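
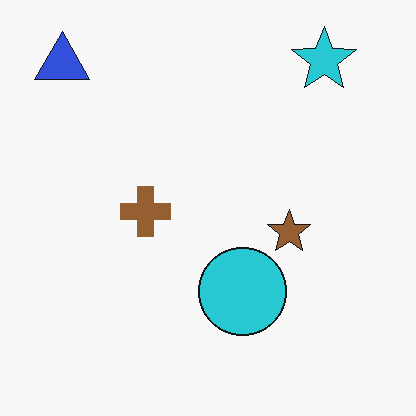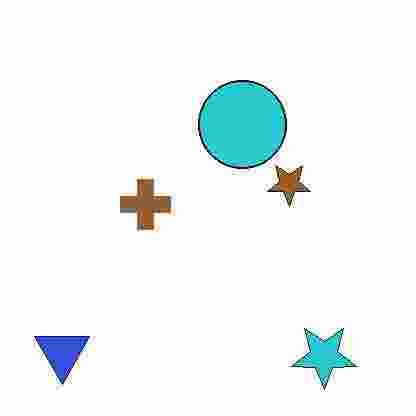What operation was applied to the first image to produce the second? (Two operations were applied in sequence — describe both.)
The second image is the first heavily JPEG-compressed with obvious blocking artifacts, then flipped vertically (top ↔ bottom).

Blocky 8×8 compression artifacts appear around shape edges and the flat background shows ringing — characteristic JPEG degradation. The cyan star is in the top-right of the first image and the bottom-right of the second — shapes on opposite sides of the horizontal midline have swapped in a mirror flip.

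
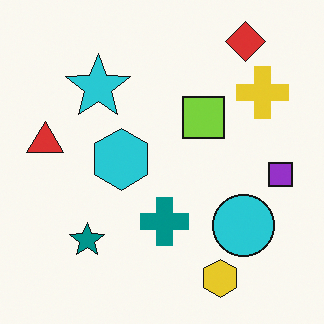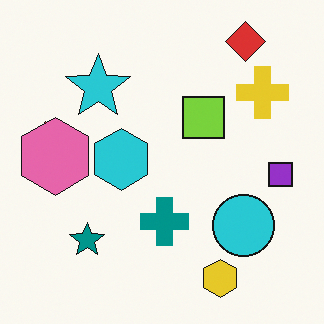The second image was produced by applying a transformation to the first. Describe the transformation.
This is the original image overlaid with an additional pink hexagon.

A pink hexagon appears in the second image that is absent from the first.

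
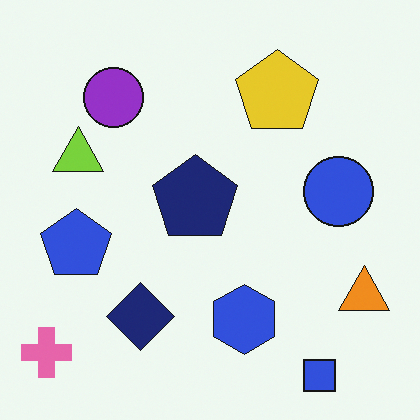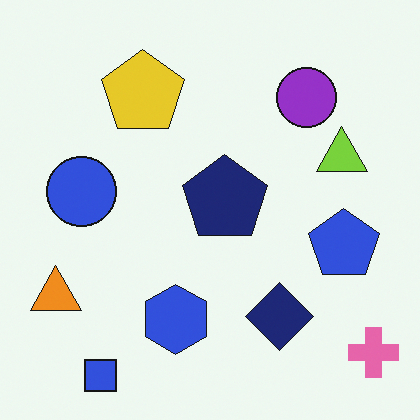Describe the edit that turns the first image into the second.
It was flipped horizontally (left ↔ right).

The pink cross is in the bottom-left of the first image and the bottom-right of the second — shapes on opposite sides of the vertical midline have swapped in a mirror flip.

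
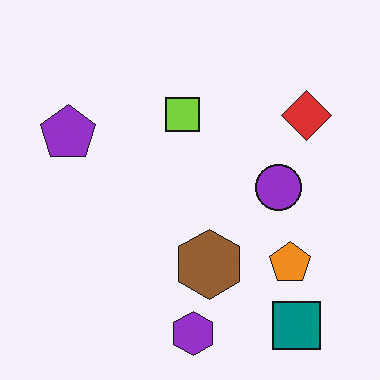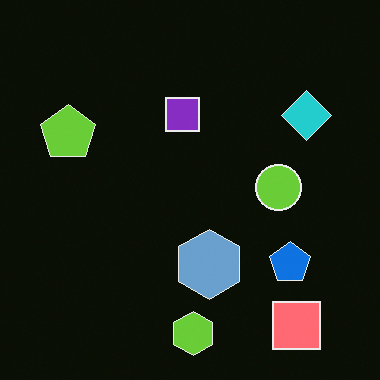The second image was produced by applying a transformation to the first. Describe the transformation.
Color-inverted (negative).

The light background has become dark and every shape's color is its complement — a photographic negative.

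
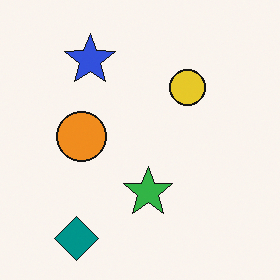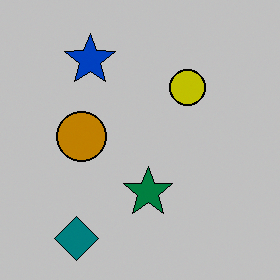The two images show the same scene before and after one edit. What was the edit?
The image was aggressively posterized.

Each flat color has snapped to a coarser quantized level — most visibly, the near-white background has dropped to a flat grey.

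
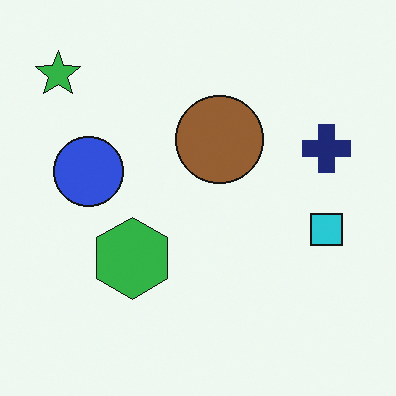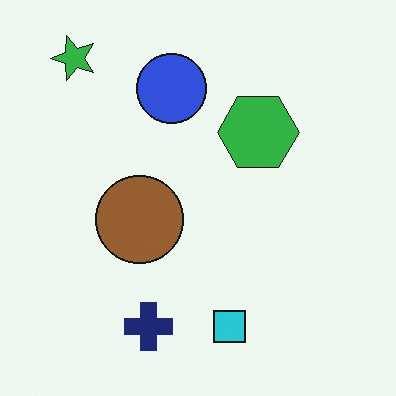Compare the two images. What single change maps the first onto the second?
The second image is the first transposed (reflected across the top-left ↔ bottom-right diagonal).

Shapes have swapped their row and column positions — what was in the top-right is now in the bottom-left — a diagonal reflection.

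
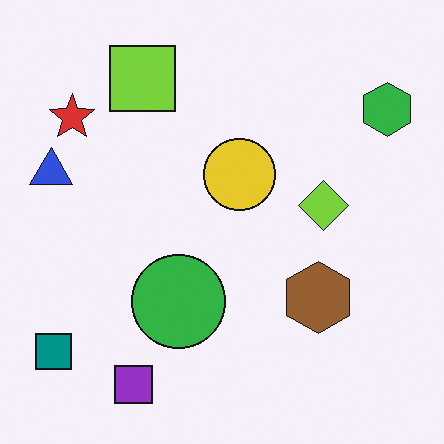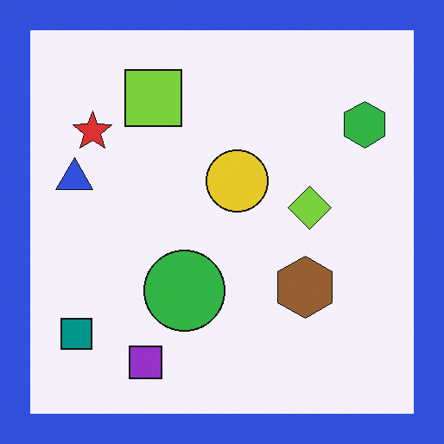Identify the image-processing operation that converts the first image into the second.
Framed with a blue border.

A solid blue frame runs around the edge of the second image, with the content slightly shrunk inside it.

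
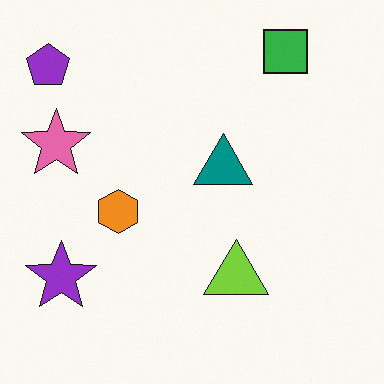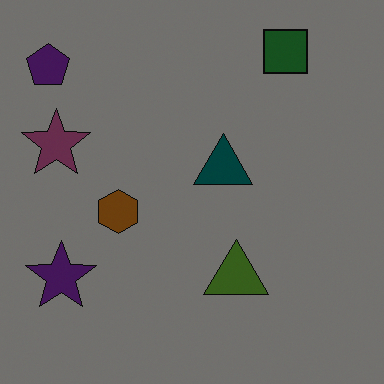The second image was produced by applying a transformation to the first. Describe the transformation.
This is the original image darkened a lot.

Every pixel — background and shapes alike — is uniformly darkened.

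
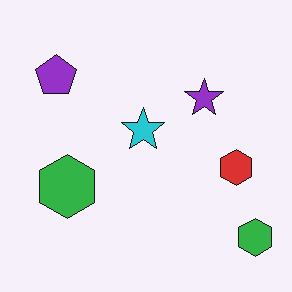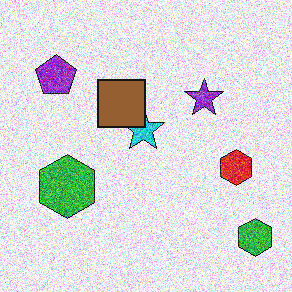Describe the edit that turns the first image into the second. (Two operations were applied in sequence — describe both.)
Degraded with heavy additive noise, then overlaid with an additional brown square.

Random speckle covers the whole image, including the flat background. A brown square appears in the second image that is absent from the first.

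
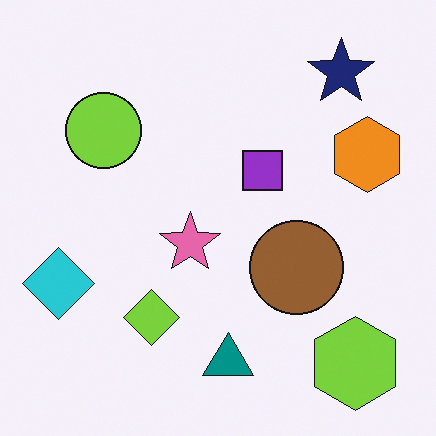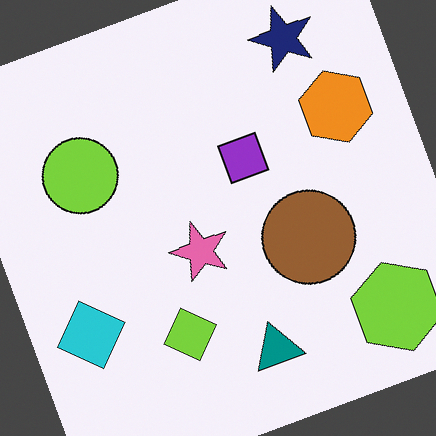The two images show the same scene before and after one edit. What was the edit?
The second image is the first rotated counter-clockwise by a clearly visible amount.

Every shape is tilted by the same angle and the image corners show triangular fill wedges — a whole-image rotation by a non-right angle.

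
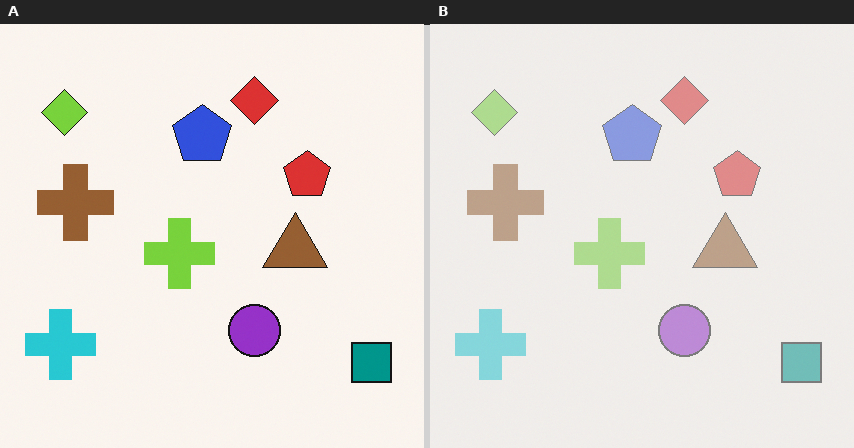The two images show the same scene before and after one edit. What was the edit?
Washed out (contrast reduced).

Tones are pushed toward mid-grey across the whole image — a global contrast change.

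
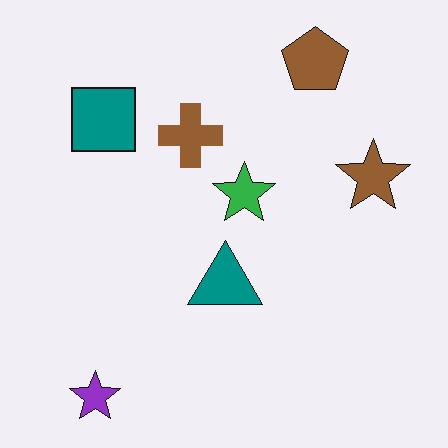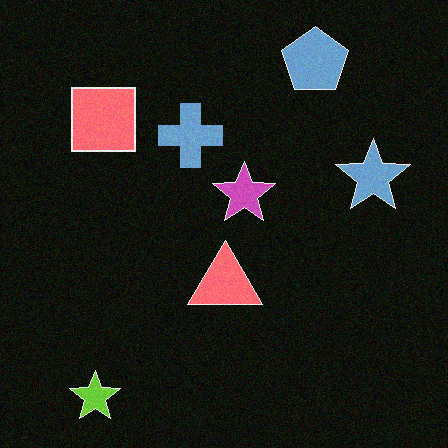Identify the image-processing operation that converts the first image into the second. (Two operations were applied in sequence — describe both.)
The transformation is: degraded with a light layer of grain, then color-inverted (negative).

Random speckle covers the whole image, including the flat background. The light background has become dark and every shape's color is its complement — a photographic negative.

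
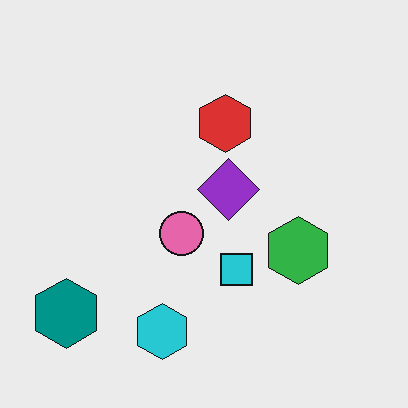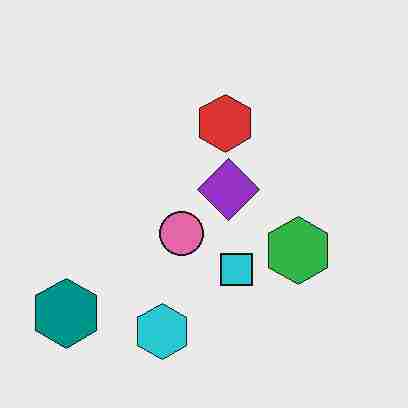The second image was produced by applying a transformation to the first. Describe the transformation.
The second image is the first degraded with heavy JPEG compression.

Blocky 8×8 compression artifacts appear around shape edges and the flat background shows ringing — characteristic JPEG degradation.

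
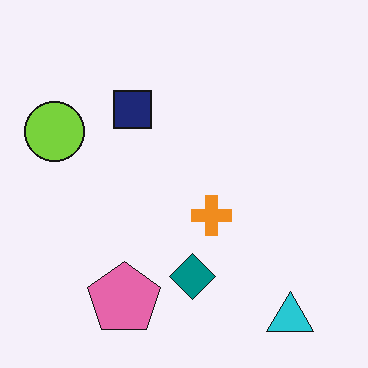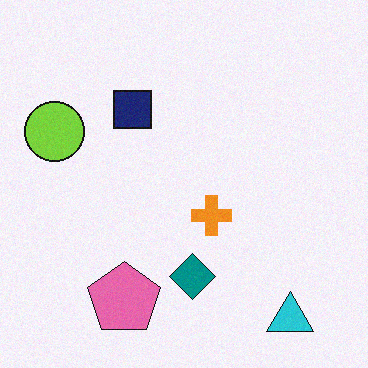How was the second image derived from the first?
Degraded with light additive noise.

Random speckle covers the whole image, including the flat background.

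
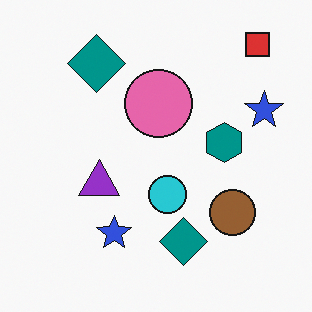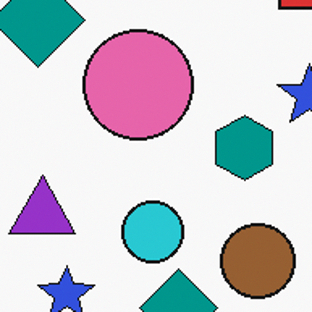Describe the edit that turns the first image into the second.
The second image is the first cropped to a modestly smaller region and rescaled.

The visible shapes are larger and the field of view is narrower; shapes near the original edges may be partly or wholly outside the frame — a crop-and-rescale.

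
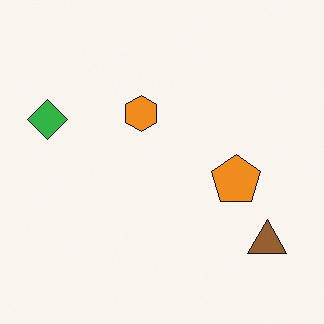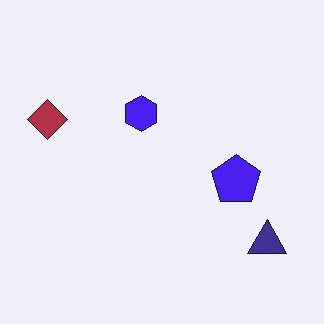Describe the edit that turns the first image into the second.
Hue-shifted by a large amount.

Every shape's color has rotated by the same amount around the hue wheel — a uniform hue shift.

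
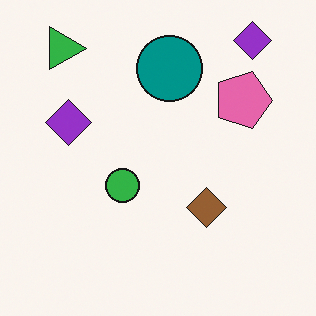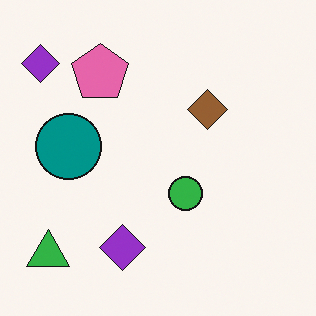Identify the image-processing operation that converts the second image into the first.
The image was rotated 90° clockwise.

The green triangle sits in the bottom-left of the second image and the top-left of the first — consistent with a whole-image 90° clockwise rotation.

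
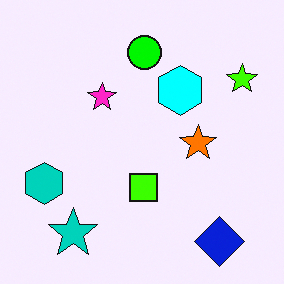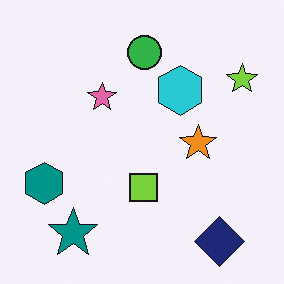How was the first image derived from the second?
Heavily oversaturated.

All colors are more vivid — a global saturation change.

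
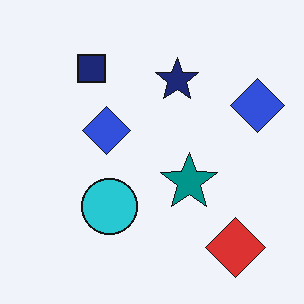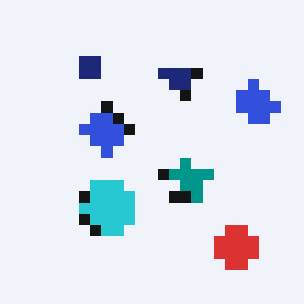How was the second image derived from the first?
The image was heavily pixelated into large blocks.

Shapes are reduced to large square blocks; fine edges and outlines are lost — a downscale-then-upscale (mosaic) effect.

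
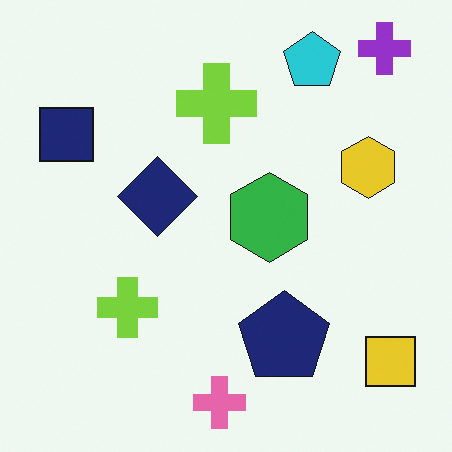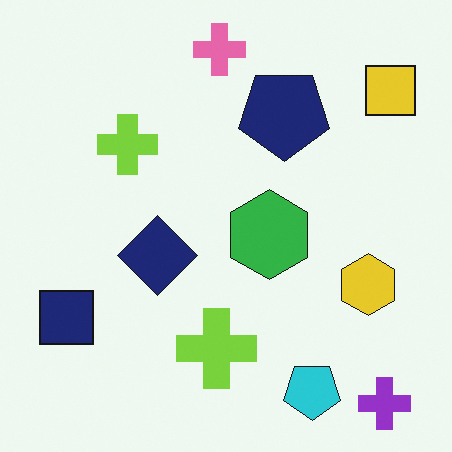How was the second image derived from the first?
The transformation is: flipped vertically (top ↔ bottom).

The purple cross is in the top-right of the first image and the bottom-right of the second — shapes on opposite sides of the horizontal midline have swapped in a mirror flip.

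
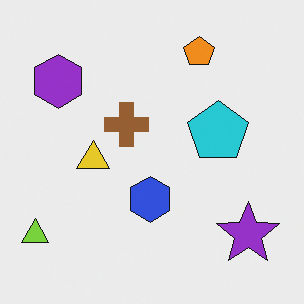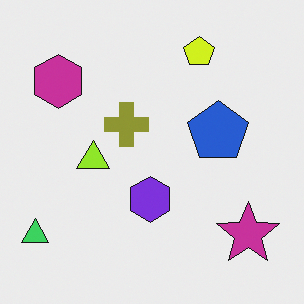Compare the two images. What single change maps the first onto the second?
This is the original image hue-shifted by a small amount.

Every shape's color has rotated by the same amount around the hue wheel — a uniform hue shift.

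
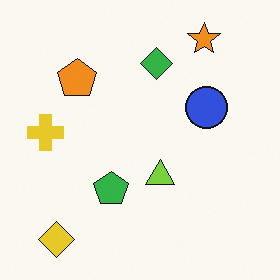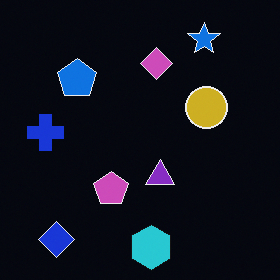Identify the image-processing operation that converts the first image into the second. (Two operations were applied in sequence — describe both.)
Color-inverted (negative), then overlaid with an additional cyan hexagon.

The light background has become dark and every shape's color is its complement — a photographic negative. A cyan hexagon appears in the second image that is absent from the first.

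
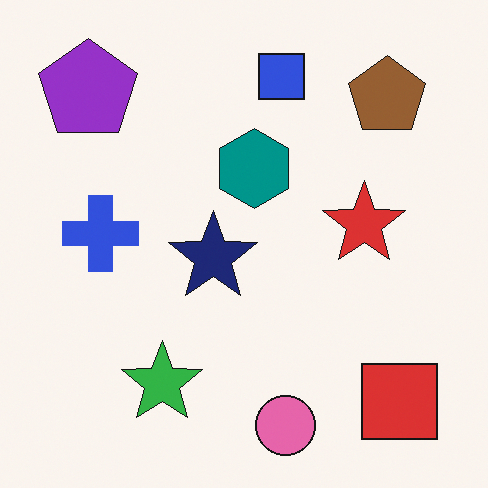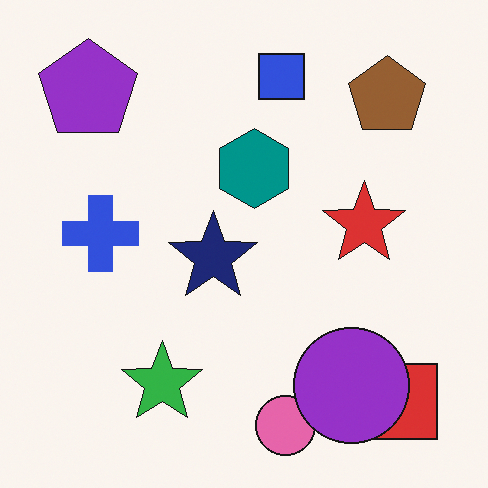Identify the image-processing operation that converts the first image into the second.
This is the original image overlaid with an additional purple circle.

A purple circle appears in the second image that is absent from the first.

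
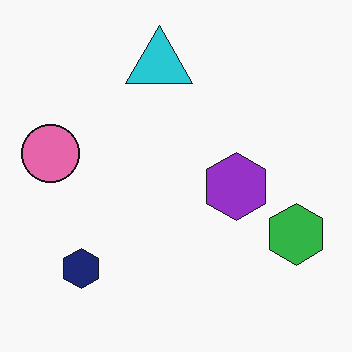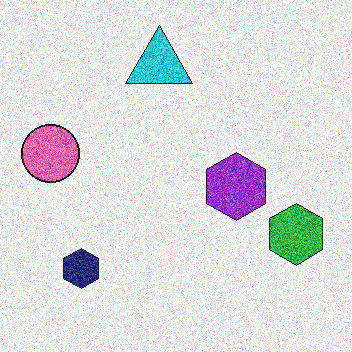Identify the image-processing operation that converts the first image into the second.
This is the original image degraded with a thick layer of grain.

Random speckle covers the whole image, including the flat background.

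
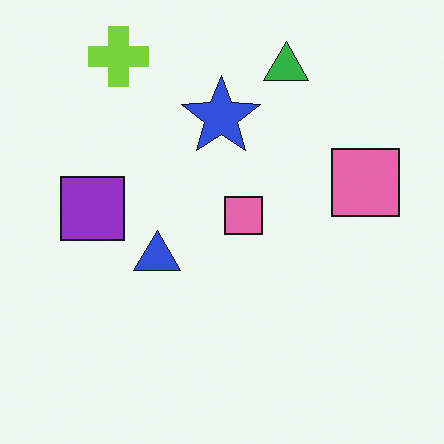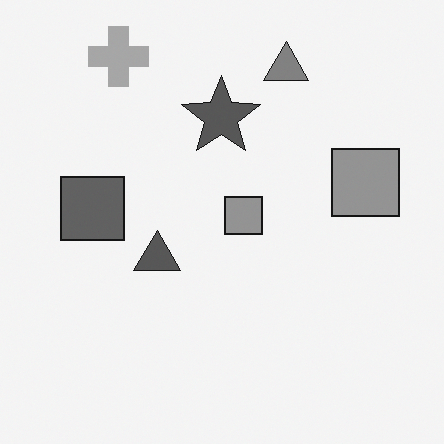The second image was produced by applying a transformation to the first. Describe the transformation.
Converted to grayscale.

All color is removed — every shape is now a shade of grey.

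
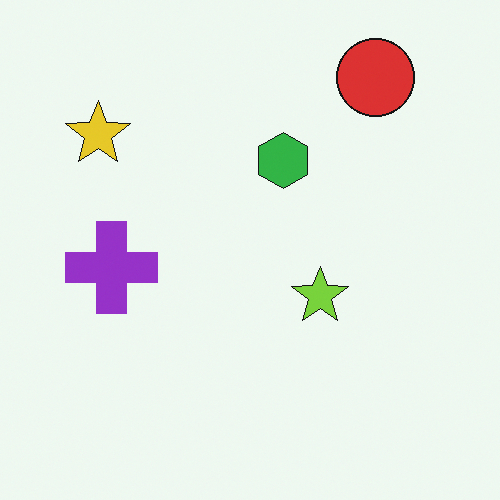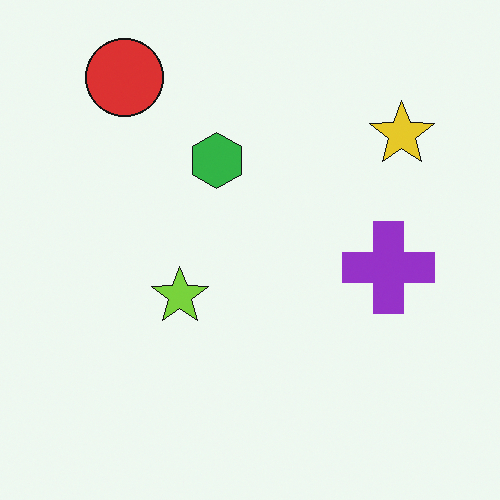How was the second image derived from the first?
The image was flipped horizontally (left ↔ right).

The yellow star is in the top-left of the first image and the top-right of the second — shapes on opposite sides of the vertical midline have swapped in a mirror flip.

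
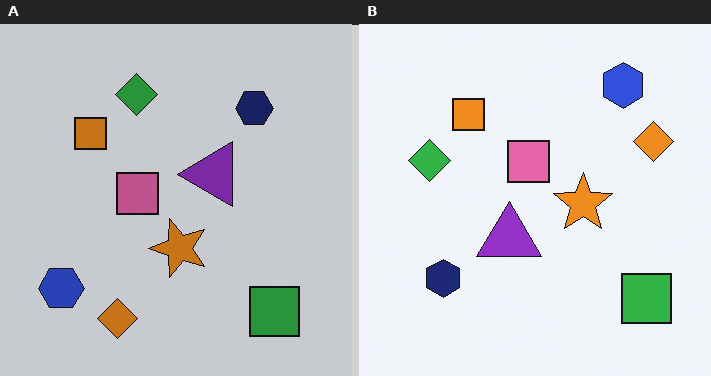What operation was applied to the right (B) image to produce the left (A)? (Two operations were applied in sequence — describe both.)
The left (A) image is the right (B) slightly darkened, then transposed (reflected across the top-left ↔ bottom-right diagonal).

Every pixel — background and shapes alike — is uniformly darkened. Shapes have swapped their row and column positions — what was in the top-right is now in the bottom-left — a diagonal reflection.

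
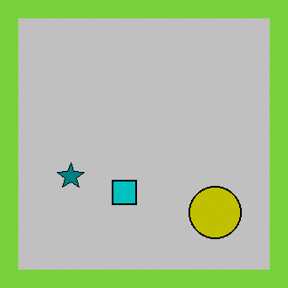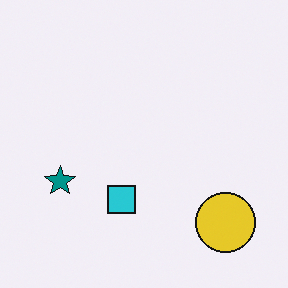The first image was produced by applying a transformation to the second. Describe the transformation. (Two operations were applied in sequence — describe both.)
This is the original image heavily posterized to just a handful of flat colors, then framed with a lime border.

Each flat color has snapped to a coarser quantized level — most visibly, the near-white background has dropped to a flat grey. A solid lime frame runs around the edge of the first image, with the content slightly shrunk inside it.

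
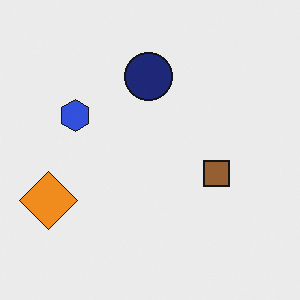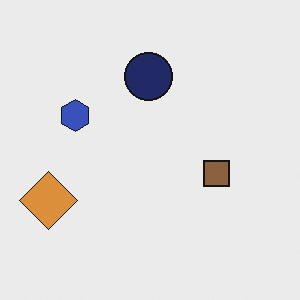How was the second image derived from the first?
The second image is the first slightly desaturated.

All colors are more muted and greyish — a global saturation change.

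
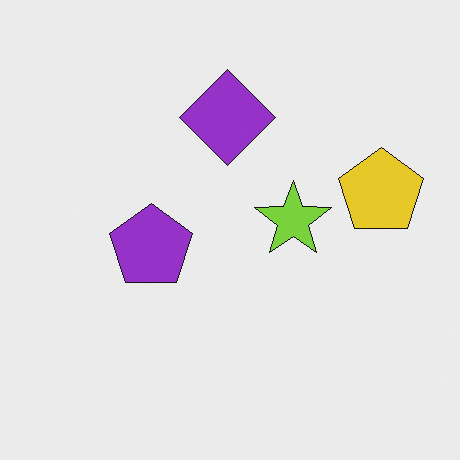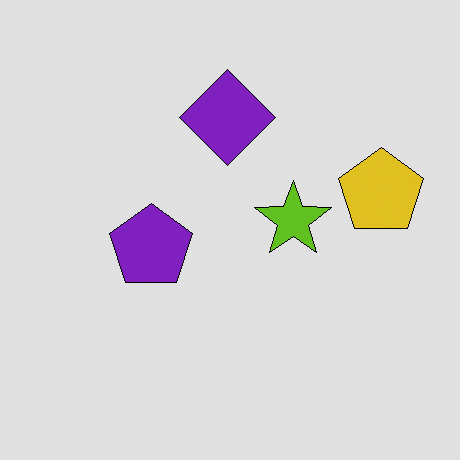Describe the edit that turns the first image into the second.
This is the original image moderately posterized.

Each flat color has snapped to a coarser quantized level — most visibly, the near-white background has dropped to a flat grey.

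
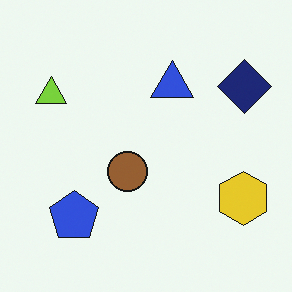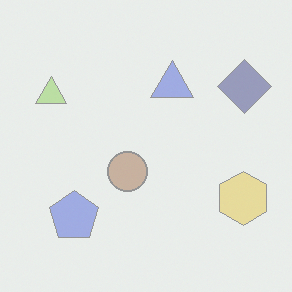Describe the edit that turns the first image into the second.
Given much lower contrast.

Tones are pushed toward mid-grey across the whole image — a global contrast change.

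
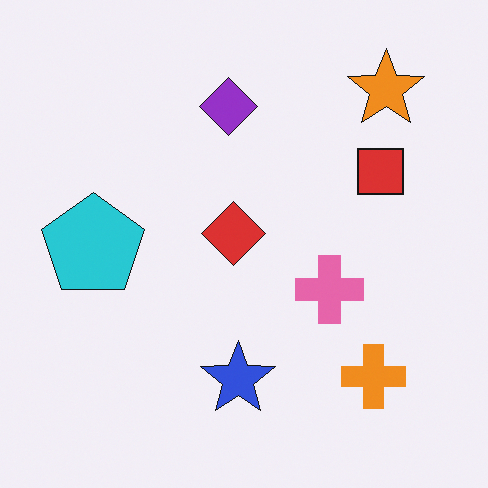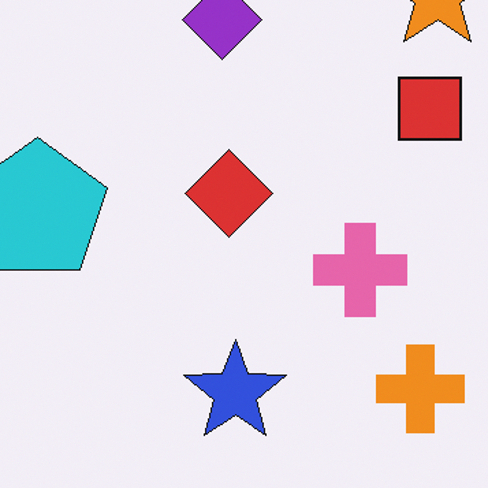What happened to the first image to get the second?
The image was cropped to a modestly smaller region and rescaled.

The visible shapes are larger and the field of view is narrower; shapes near the original edges may be partly or wholly outside the frame — a crop-and-rescale.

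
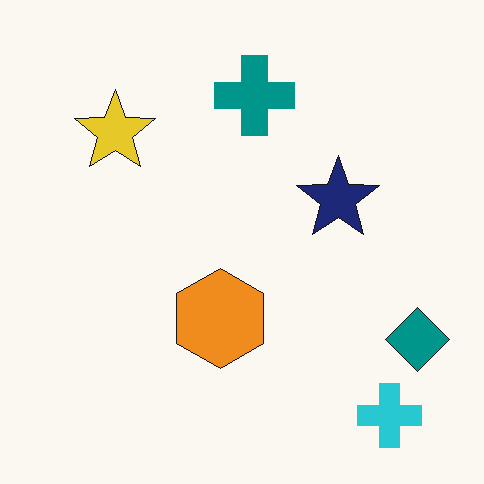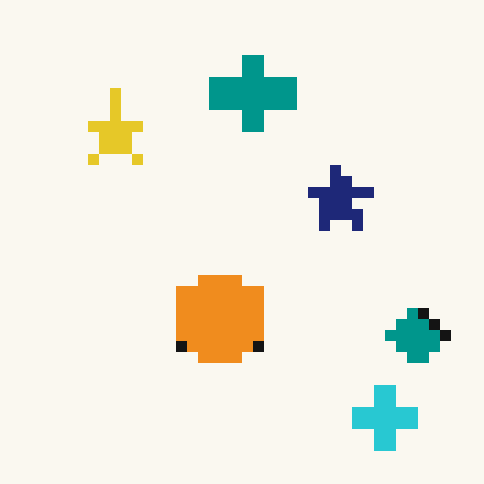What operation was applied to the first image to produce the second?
It was coarsely pixelated.

Shapes are reduced to large square blocks; fine edges and outlines are lost — a downscale-then-upscale (mosaic) effect.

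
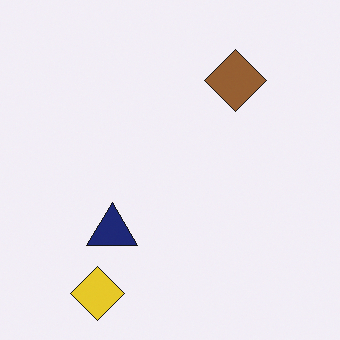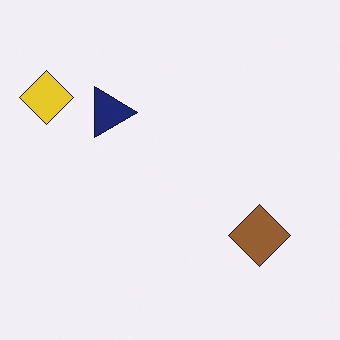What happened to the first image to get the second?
The image was rotated 90° clockwise.

The yellow diamond sits in the bottom-left of the first image and the top-left of the second — consistent with a whole-image 90° clockwise rotation.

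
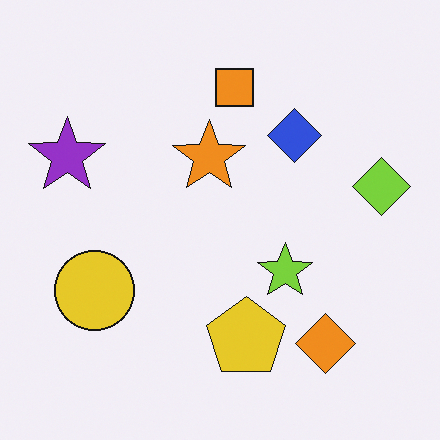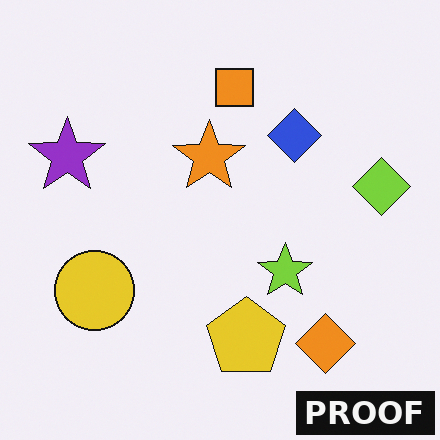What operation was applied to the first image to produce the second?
The second image is the first watermarked with the text "PROOF" in the lower-right corner.

A dark label reading "PROOF" appears in the lower-right corner.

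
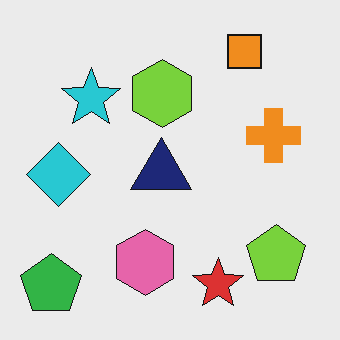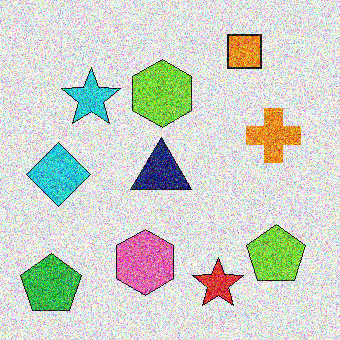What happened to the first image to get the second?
The image was degraded with a thick layer of grain.

Random speckle covers the whole image, including the flat background.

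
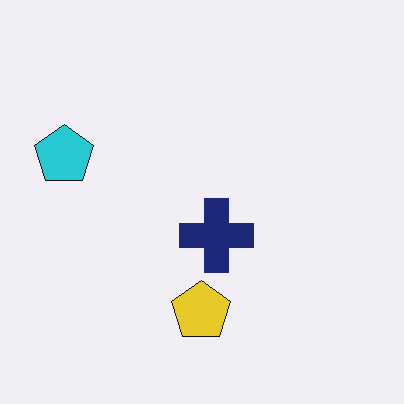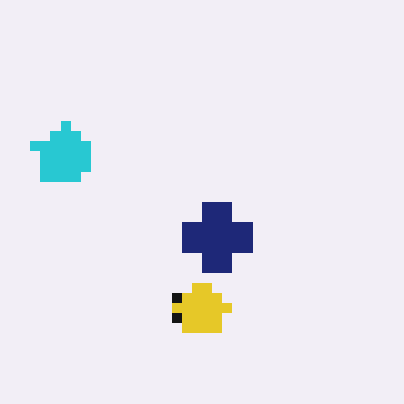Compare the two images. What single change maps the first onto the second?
The image was heavily pixelated into large blocks.

Shapes are reduced to large square blocks; fine edges and outlines are lost — a downscale-then-upscale (mosaic) effect.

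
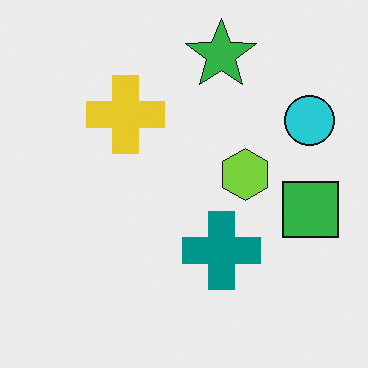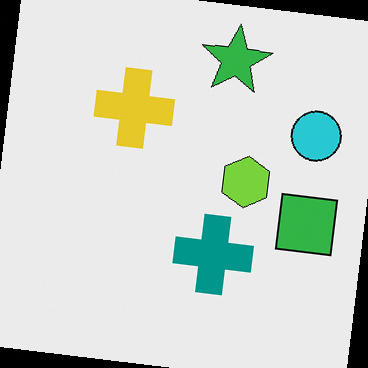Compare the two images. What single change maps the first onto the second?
It was rotated clockwise by a small amount.

Every shape is tilted by the same angle and the image corners show triangular fill wedges — a whole-image rotation by a non-right angle.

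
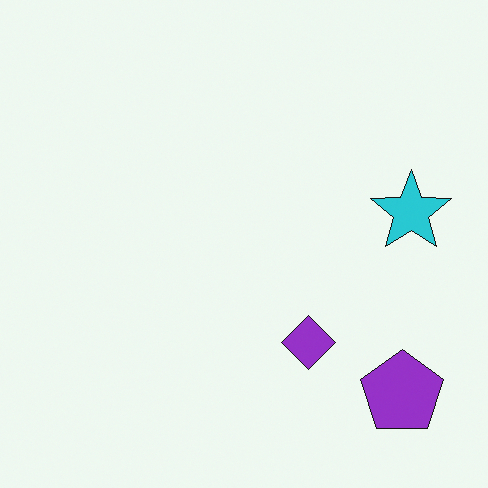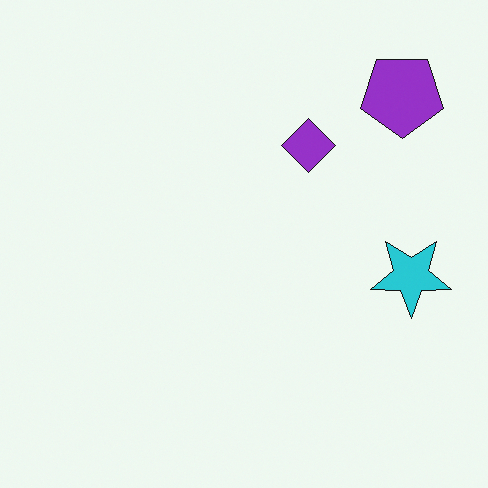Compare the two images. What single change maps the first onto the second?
The transformation is: flipped vertically (top ↔ bottom).

The purple pentagon is in the bottom-right of the first image and the top-right of the second — shapes on opposite sides of the horizontal midline have swapped in a mirror flip.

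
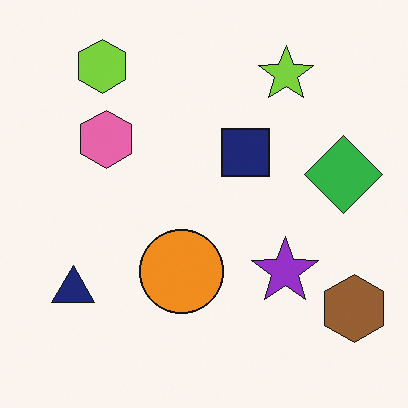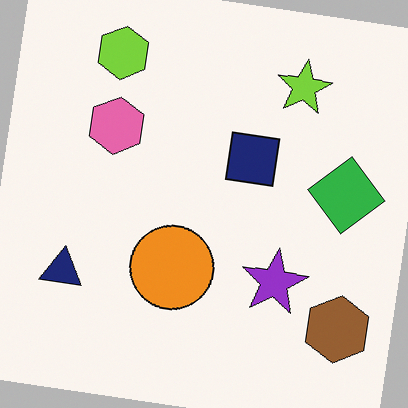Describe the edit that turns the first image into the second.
This is the original image rotated clockwise by a few degrees.

Every shape is tilted by the same angle and the image corners show triangular fill wedges — a whole-image rotation by a non-right angle.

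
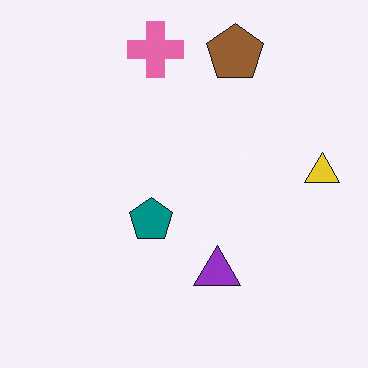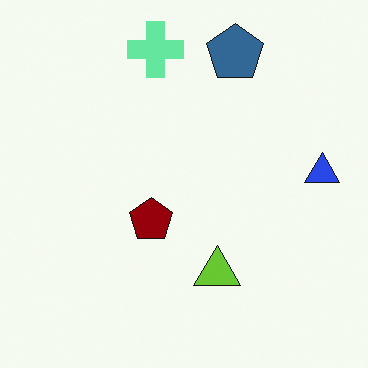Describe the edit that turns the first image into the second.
The second image is the first hue-shifted through roughly half the color wheel.

Every shape's color has rotated by the same amount around the hue wheel — a uniform hue shift.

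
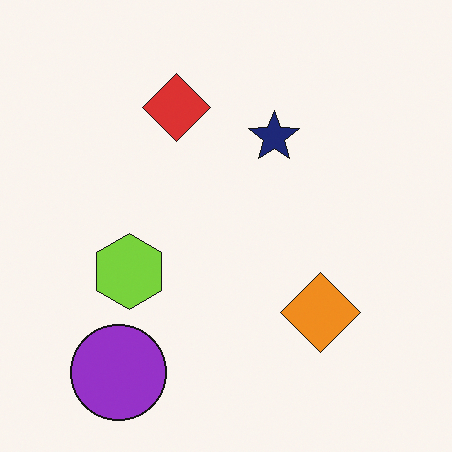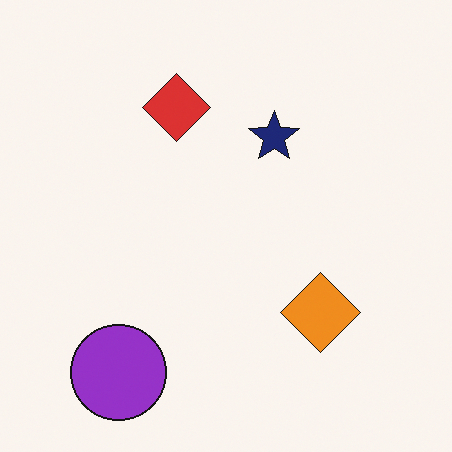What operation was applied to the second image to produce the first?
The transformation is: overlaid with an additional lime hexagon.

A lime hexagon appears in the first image that is absent from the second.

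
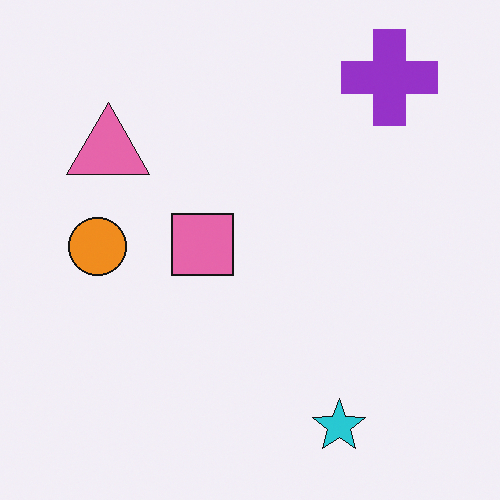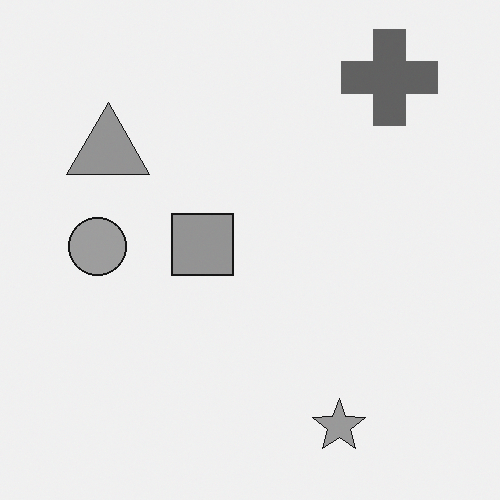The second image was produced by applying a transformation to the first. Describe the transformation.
It was converted to grayscale.

All color is removed — every shape is now a shade of grey.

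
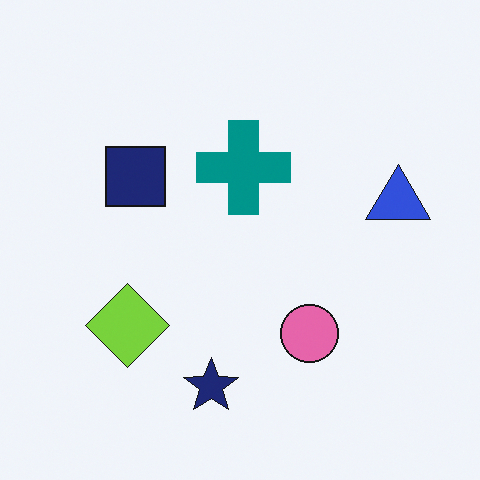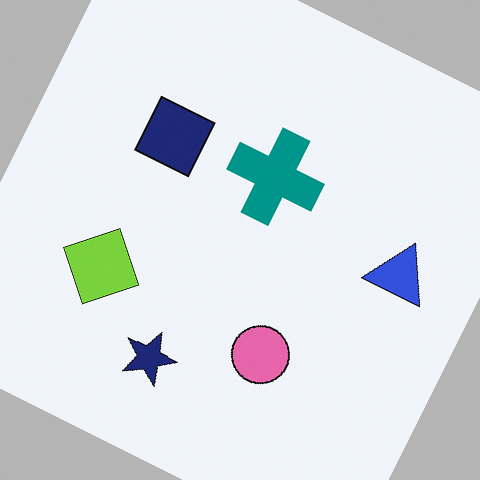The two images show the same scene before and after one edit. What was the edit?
This is the original image rotated clockwise by a clearly visible amount.

Every shape is tilted by the same angle and the image corners show triangular fill wedges — a whole-image rotation by a non-right angle.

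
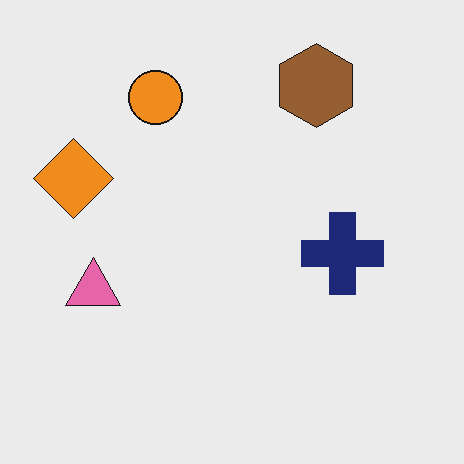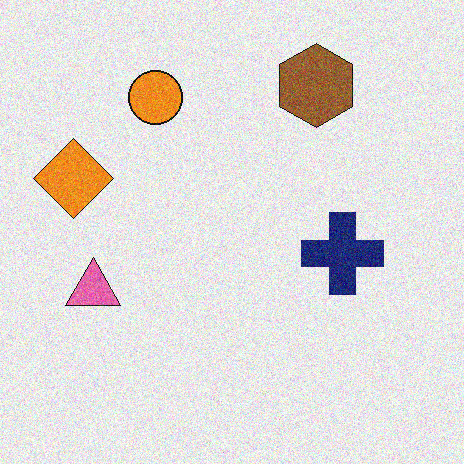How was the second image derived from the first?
The image was degraded with moderate additive noise.

Random speckle covers the whole image, including the flat background.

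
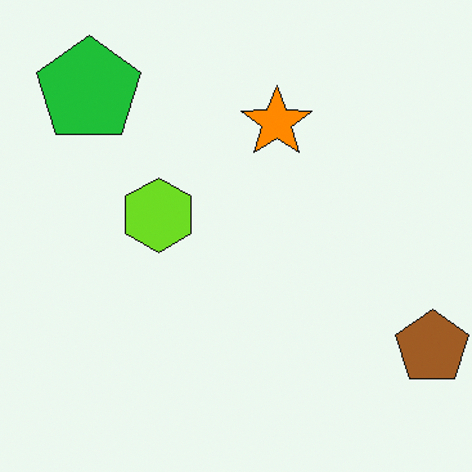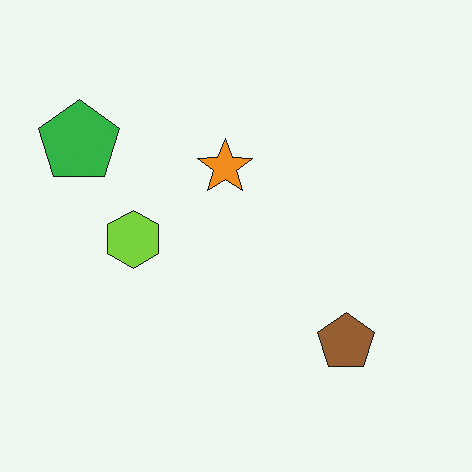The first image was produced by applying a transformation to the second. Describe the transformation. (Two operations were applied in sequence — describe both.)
This is the original image slightly oversaturated, then cropped slightly and scaled back up.

All colors are more vivid — a global saturation change. The visible shapes are larger and the field of view is narrower; shapes near the original edges may be partly or wholly outside the frame — a crop-and-rescale.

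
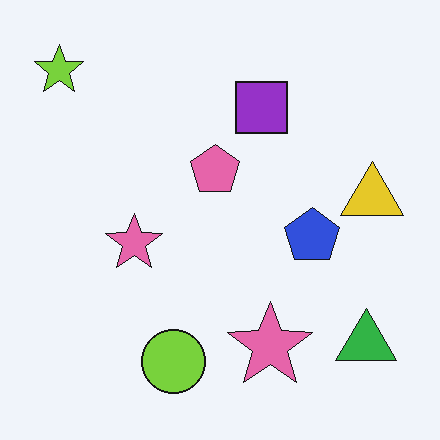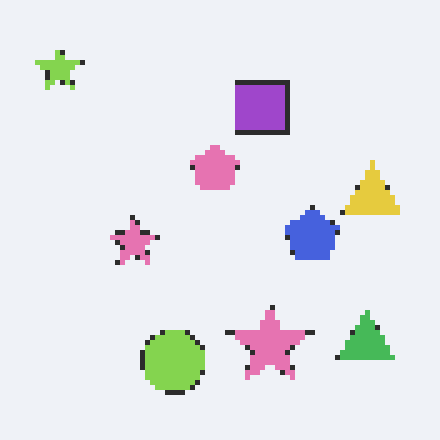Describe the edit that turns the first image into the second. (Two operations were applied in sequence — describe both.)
The image was mildly pixelated, then given slightly reduced contrast.

Shapes are reduced to large square blocks; fine edges and outlines are lost — a downscale-then-upscale (mosaic) effect. Tones are pushed toward mid-grey across the whole image — a global contrast change.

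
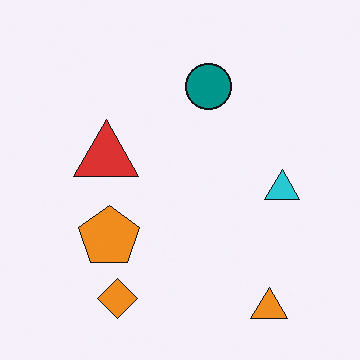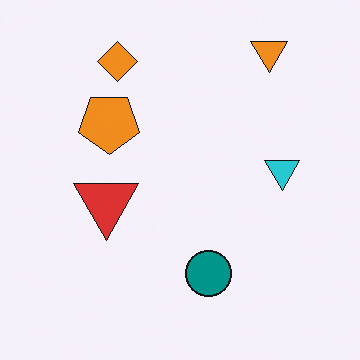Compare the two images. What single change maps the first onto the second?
It was flipped vertically (top ↔ bottom).

The orange triangle is in the bottom-right of the first image and the top-right of the second — shapes on opposite sides of the horizontal midline have swapped in a mirror flip.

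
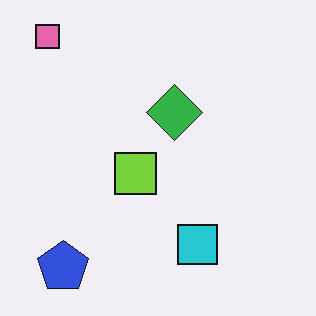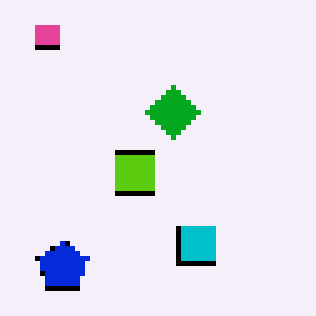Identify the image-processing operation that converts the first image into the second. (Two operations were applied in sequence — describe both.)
The transformation is: given slightly increased contrast, then lightly pixelated (a mild mosaic effect).

Tones are pushed away from mid-grey across the whole image — a global contrast change. Shapes are reduced to large square blocks; fine edges and outlines are lost — a downscale-then-upscale (mosaic) effect.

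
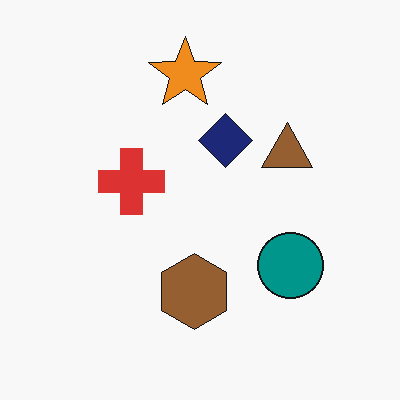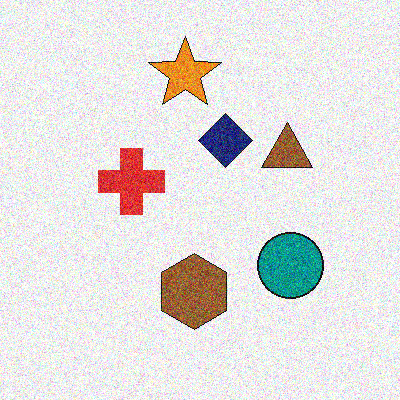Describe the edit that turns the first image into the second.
The image was degraded with a thick layer of grain.

Random speckle covers the whole image, including the flat background.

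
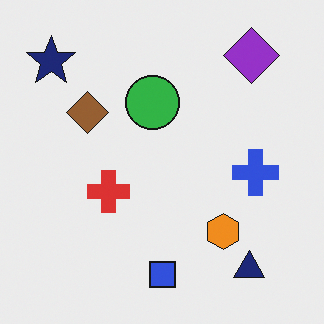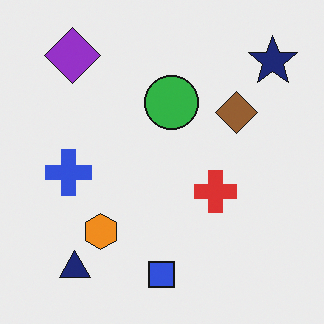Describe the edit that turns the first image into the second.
This is the original image flipped horizontally (left ↔ right).

The navy star is in the top-left of the first image and the top-right of the second — shapes on opposite sides of the vertical midline have swapped in a mirror flip.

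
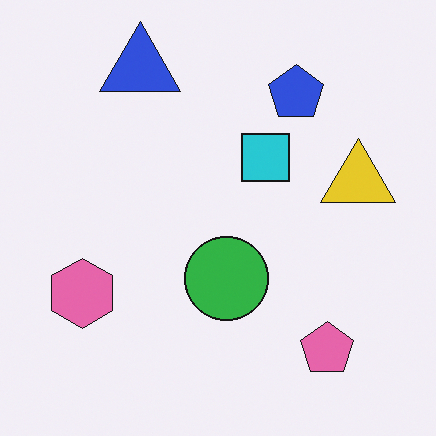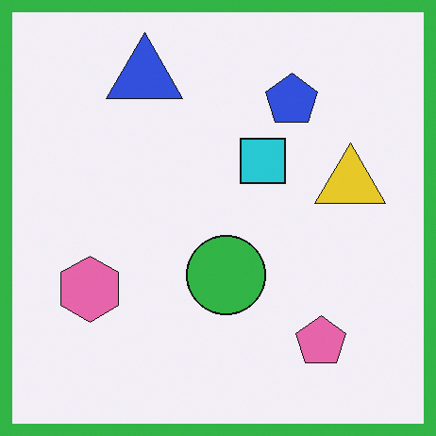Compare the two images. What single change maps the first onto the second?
The image was framed with a green border.

A solid green frame runs around the edge of the second image, with the content slightly shrunk inside it.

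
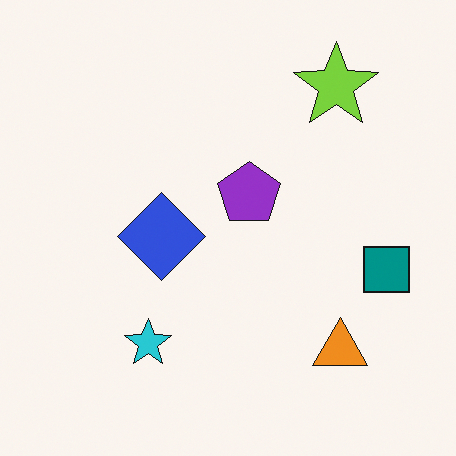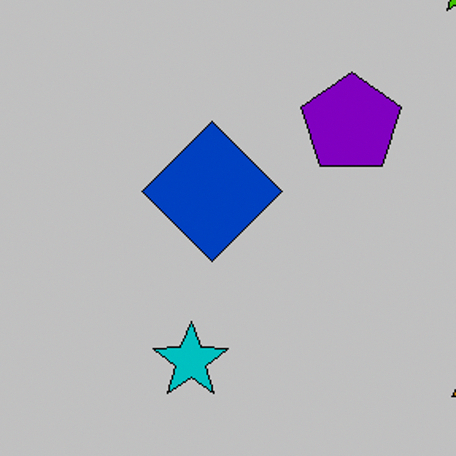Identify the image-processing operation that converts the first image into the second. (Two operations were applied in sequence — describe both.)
The second image is the first aggressively posterized, then cropped to a modestly smaller region and rescaled.

Each flat color has snapped to a coarser quantized level — most visibly, the near-white background has dropped to a flat grey. The visible shapes are larger and the field of view is narrower; shapes near the original edges may be partly or wholly outside the frame — a crop-and-rescale.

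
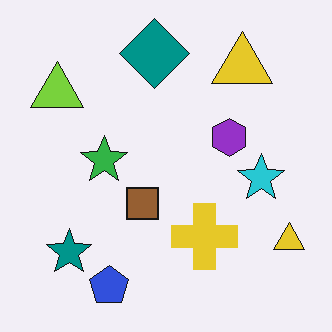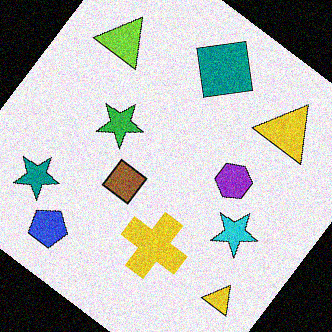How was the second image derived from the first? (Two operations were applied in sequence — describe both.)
It was rotated clockwise by a large amount — several tens of degrees, then degraded with moderate additive noise.

Every shape is tilted by the same angle and the image corners show triangular fill wedges — a whole-image rotation by a non-right angle. Random speckle covers the whole image, including the flat background.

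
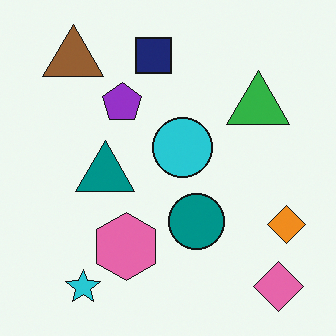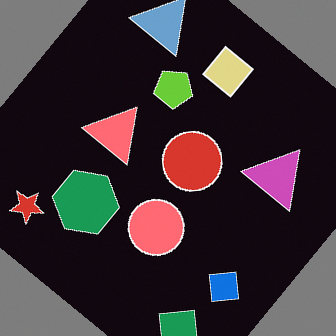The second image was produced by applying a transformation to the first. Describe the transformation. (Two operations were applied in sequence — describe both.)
Rotated clockwise by a large amount — several tens of degrees, then color-inverted (negative).

Every shape is tilted by the same angle and the image corners show triangular fill wedges — a whole-image rotation by a non-right angle. The light background has become dark and every shape's color is its complement — a photographic negative.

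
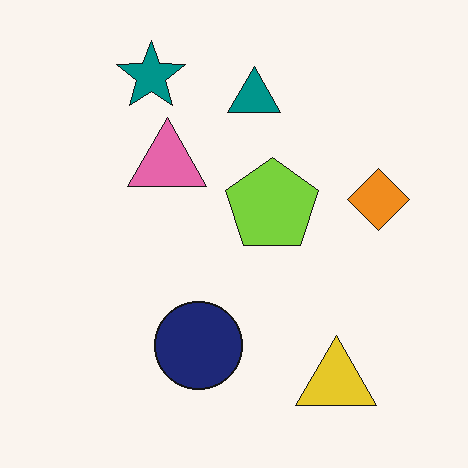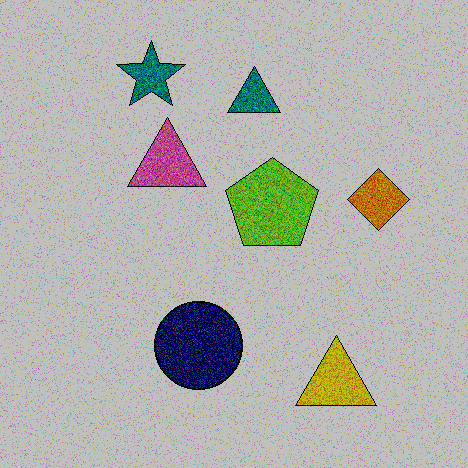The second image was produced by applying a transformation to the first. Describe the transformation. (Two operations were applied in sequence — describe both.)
Degraded with strong gaussian noise, then heavily posterized to just a handful of flat colors.

Random speckle covers the whole image, including the flat background. Each flat color has snapped to a coarser quantized level — most visibly, the near-white background has dropped to a flat grey.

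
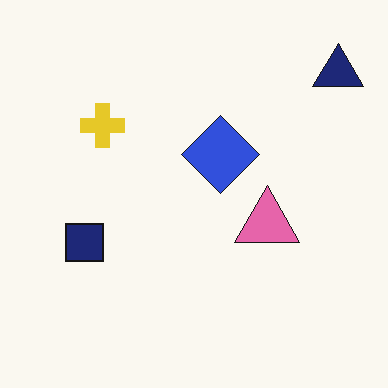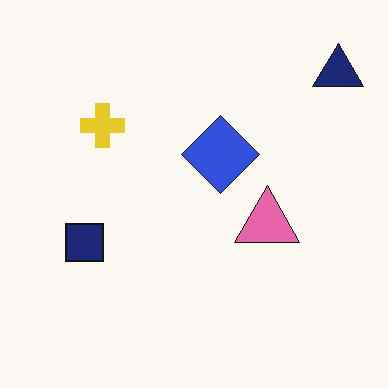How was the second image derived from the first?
JPEG-compressed with visible artifacts.

Blocky 8×8 compression artifacts appear around shape edges and the flat background shows ringing — characteristic JPEG degradation.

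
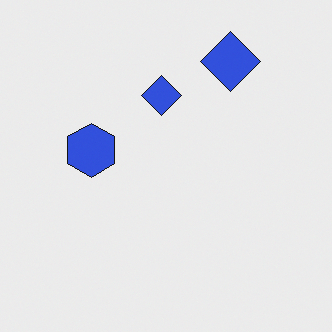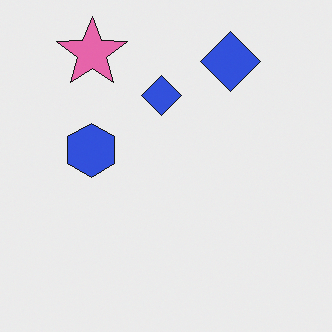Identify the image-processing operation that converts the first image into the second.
The image was overlaid with an additional pink star.

A pink star appears in the second image that is absent from the first.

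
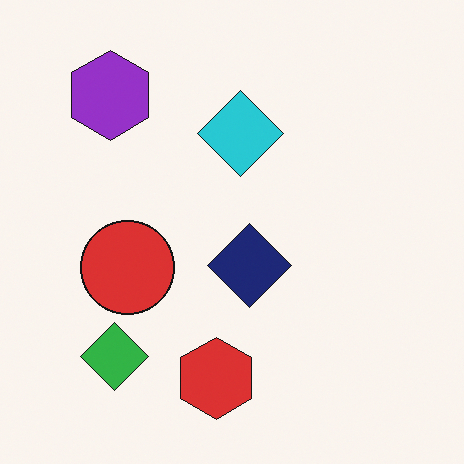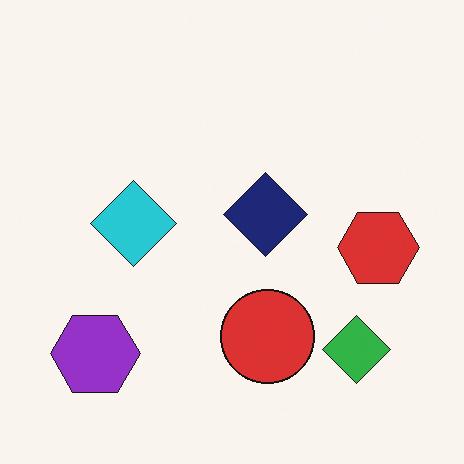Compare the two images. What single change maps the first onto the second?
The transformation is: rotated 90° counter-clockwise.

The purple hexagon sits in the top-left of the first image and the bottom-left of the second — consistent with a whole-image 90° counter-clockwise rotation.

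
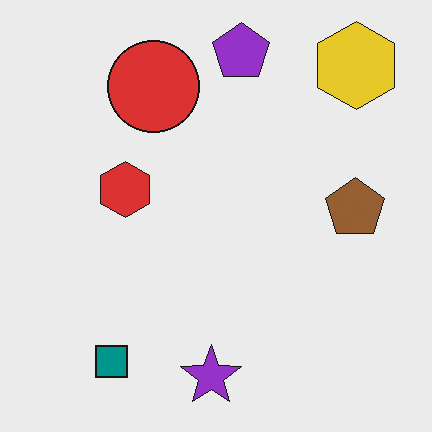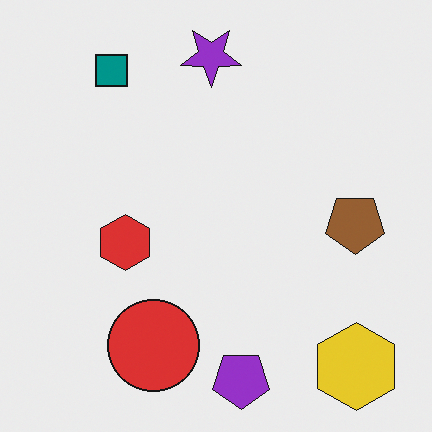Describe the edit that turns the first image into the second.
Flipped vertically (top ↔ bottom).

The purple pentagon is in the top of the first image and the bottom of the second — shapes on opposite sides of the horizontal midline have swapped in a mirror flip.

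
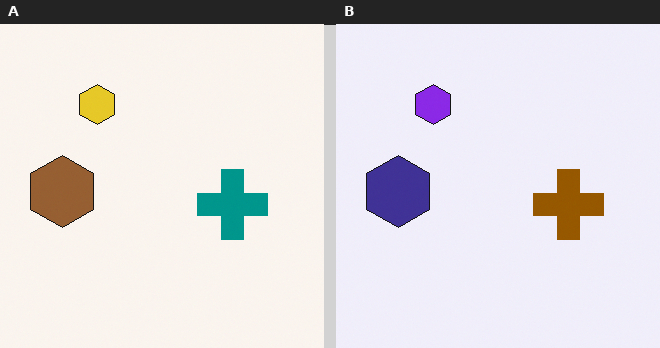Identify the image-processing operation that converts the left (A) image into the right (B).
The transformation is: hue-shifted by a large amount.

Every shape's color has rotated by the same amount around the hue wheel — a uniform hue shift.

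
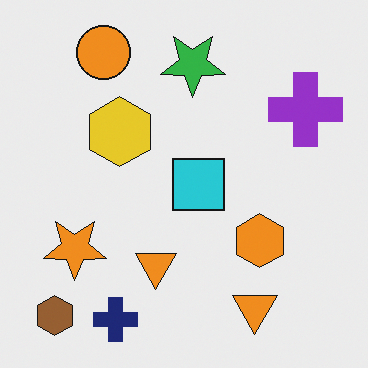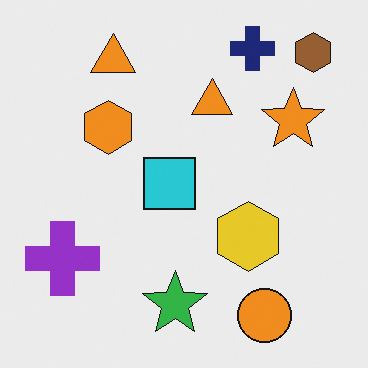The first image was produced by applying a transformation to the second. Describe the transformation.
The first image is the second rotated 180°.

The brown hexagon sits in the top-right of the second image and the bottom-left of the first — consistent with a whole-image 180° rotation.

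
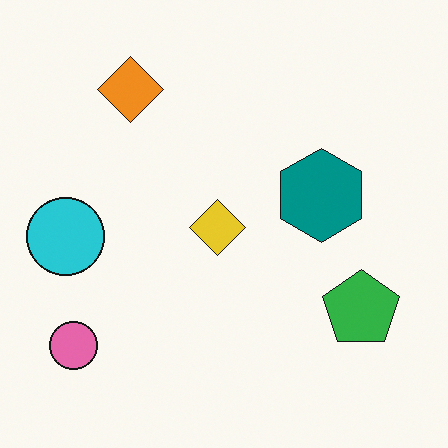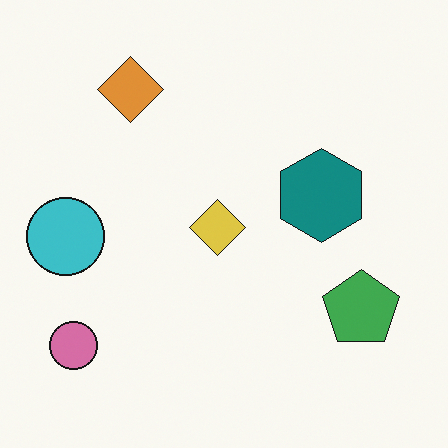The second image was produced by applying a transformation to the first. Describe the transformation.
The image was slightly desaturated.

All colors are more muted and greyish — a global saturation change.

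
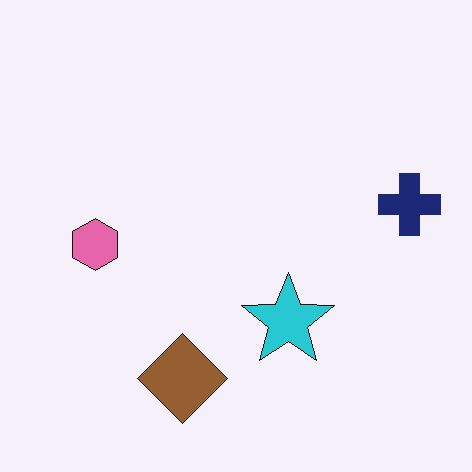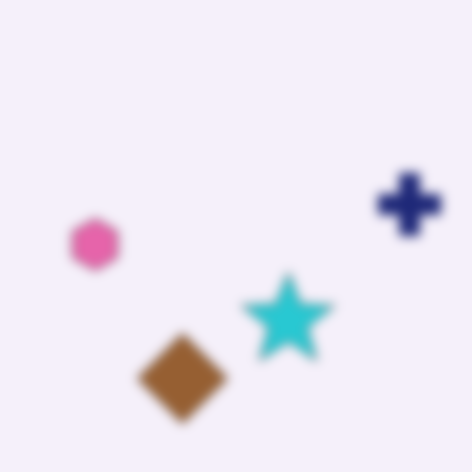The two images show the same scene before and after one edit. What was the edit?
It was heavily blurred.

Shape edges and outlines are uniformly softened across the whole image.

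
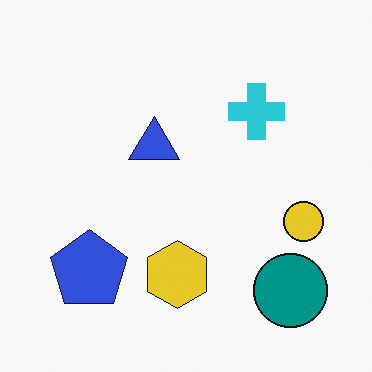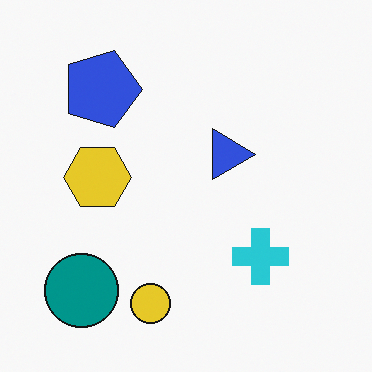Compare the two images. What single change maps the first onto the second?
Rotated 90° clockwise.

The teal circle sits in the bottom-right of the first image and the bottom-left of the second — consistent with a whole-image 90° clockwise rotation.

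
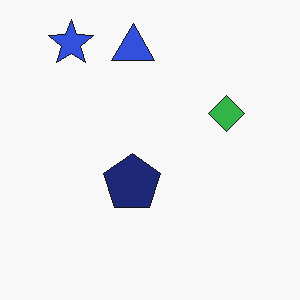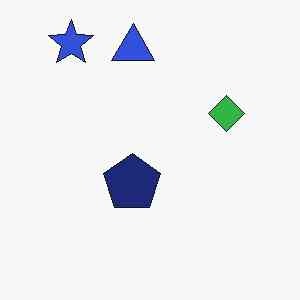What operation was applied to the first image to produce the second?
This is the original image JPEG-compressed with visible artifacts.

Blocky 8×8 compression artifacts appear around shape edges and the flat background shows ringing — characteristic JPEG degradation.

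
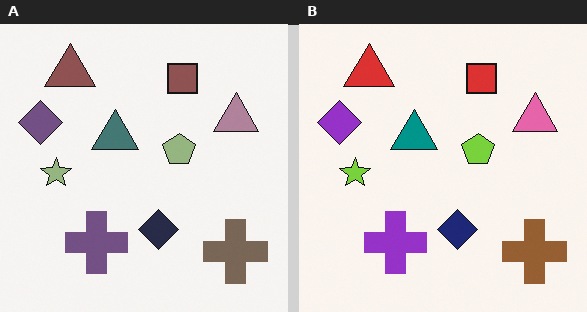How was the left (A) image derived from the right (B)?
The image was made much more muted (saturation change).

All colors are more muted and greyish — a global saturation change.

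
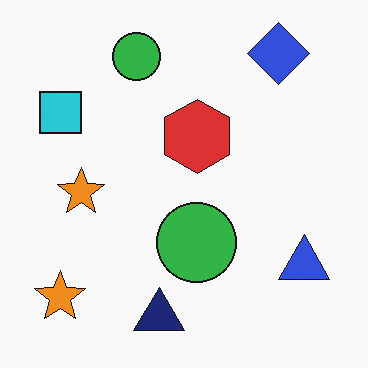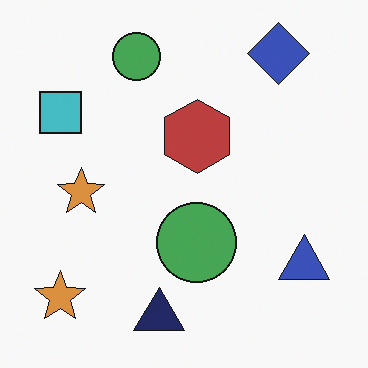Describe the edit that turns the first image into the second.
The image was slightly desaturated.

All colors are more muted and greyish — a global saturation change.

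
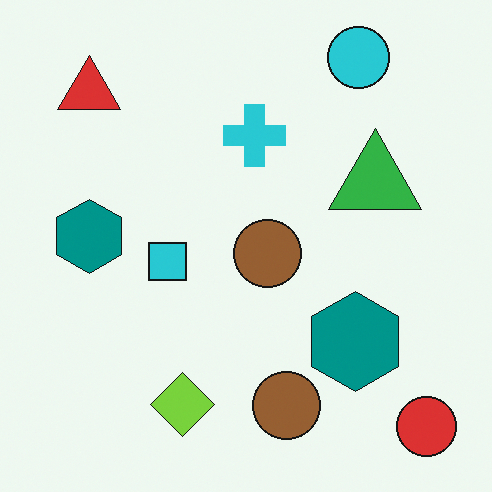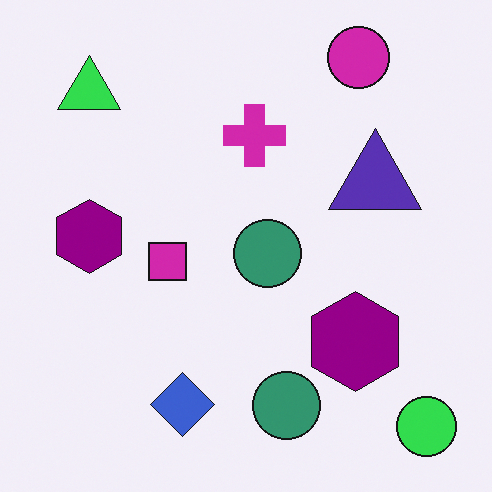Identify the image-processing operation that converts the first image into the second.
This is the original image hue-shifted through roughly a third of the color wheel.

Every shape's color has rotated by the same amount around the hue wheel — a uniform hue shift.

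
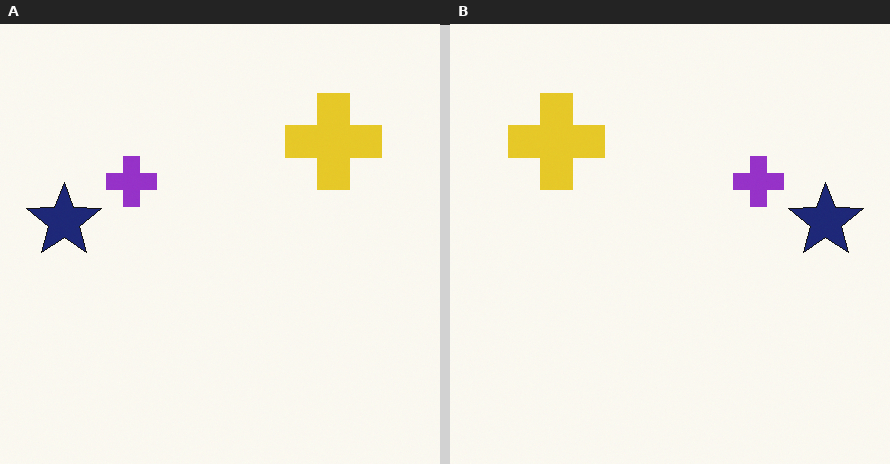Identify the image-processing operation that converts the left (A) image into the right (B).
The image was flipped horizontally (left ↔ right).

The navy star is in the left of the left (A) image and the right of the right (B) — shapes on opposite sides of the vertical midline have swapped in a mirror flip.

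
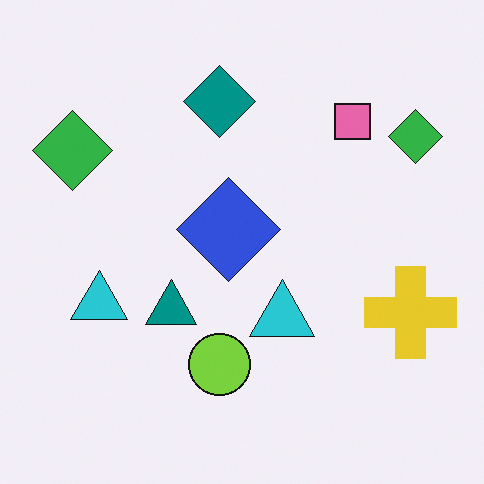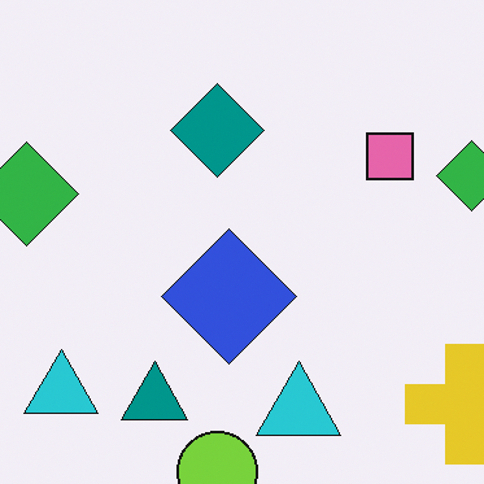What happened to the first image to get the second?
It was cropped slightly and scaled back up.

The visible shapes are larger and the field of view is narrower; shapes near the original edges may be partly or wholly outside the frame — a crop-and-rescale.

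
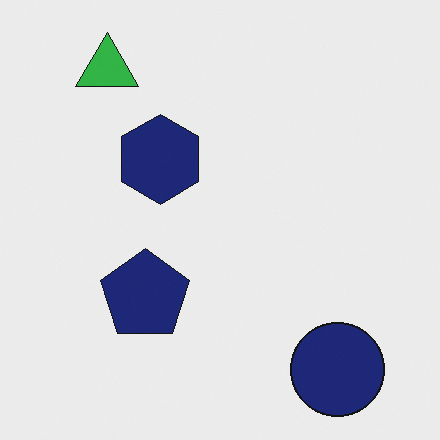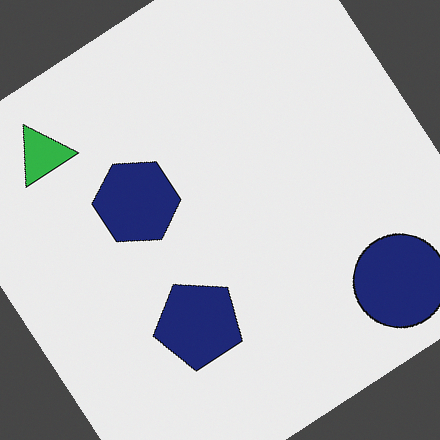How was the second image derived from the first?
The image was rotated counter-clockwise by a large amount — several tens of degrees.

Every shape is tilted by the same angle and the image corners show triangular fill wedges — a whole-image rotation by a non-right angle.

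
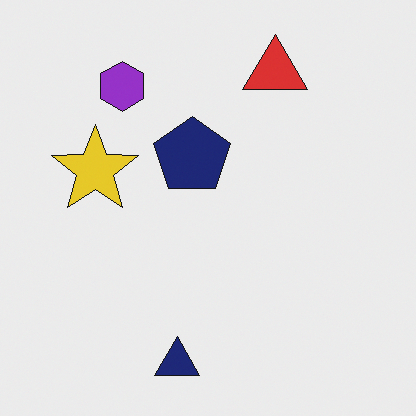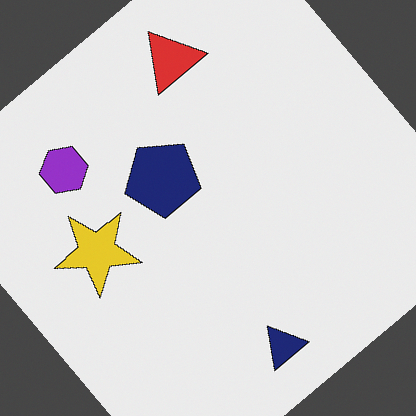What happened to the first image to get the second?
The second image is the first rotated counter-clockwise by a large amount — several tens of degrees.

Every shape is tilted by the same angle and the image corners show triangular fill wedges — a whole-image rotation by a non-right angle.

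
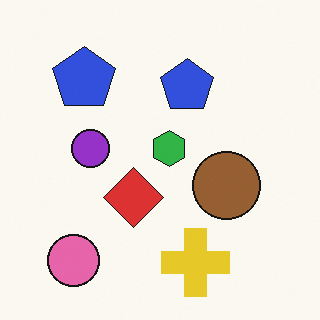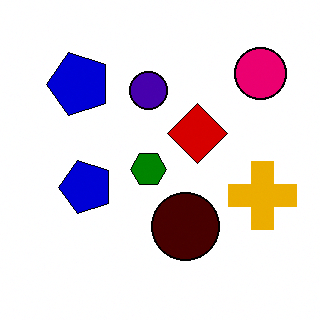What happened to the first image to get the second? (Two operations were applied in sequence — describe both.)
The image was boosted in contrast, then transposed (reflected across the top-left ↔ bottom-right diagonal).

Tones are pushed away from mid-grey across the whole image — a global contrast change. Shapes have swapped their row and column positions — what was in the top-right is now in the bottom-left — a diagonal reflection.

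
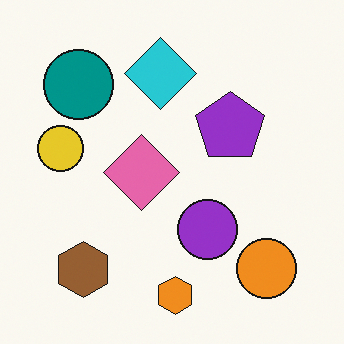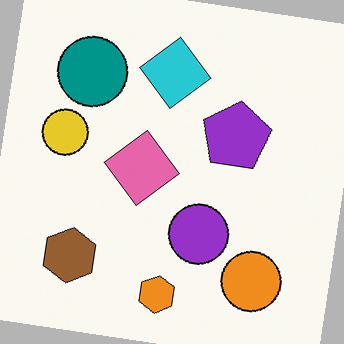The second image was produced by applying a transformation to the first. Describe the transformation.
The image was rotated clockwise by a small amount.

Every shape is tilted by the same angle and the image corners show triangular fill wedges — a whole-image rotation by a non-right angle.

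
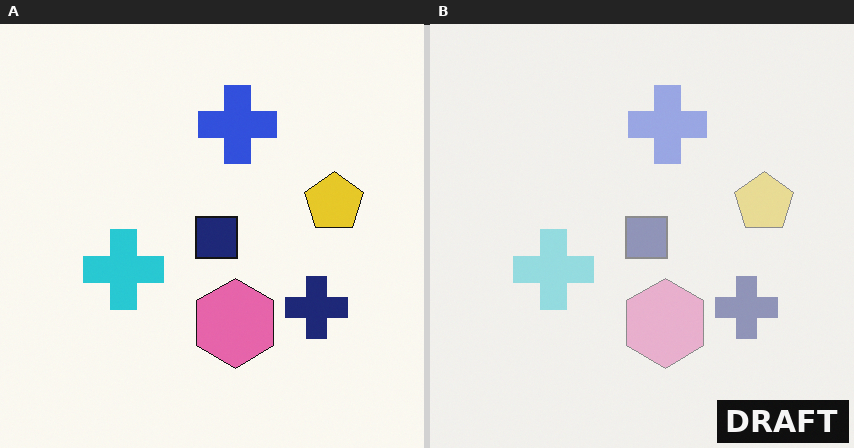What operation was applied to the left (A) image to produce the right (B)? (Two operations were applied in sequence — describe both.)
The transformation is: washed out (contrast reduced), then watermarked with the text "DRAFT" in the lower-right corner.

Tones are pushed toward mid-grey across the whole image — a global contrast change. A dark label reading "DRAFT" appears in the lower-right corner.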